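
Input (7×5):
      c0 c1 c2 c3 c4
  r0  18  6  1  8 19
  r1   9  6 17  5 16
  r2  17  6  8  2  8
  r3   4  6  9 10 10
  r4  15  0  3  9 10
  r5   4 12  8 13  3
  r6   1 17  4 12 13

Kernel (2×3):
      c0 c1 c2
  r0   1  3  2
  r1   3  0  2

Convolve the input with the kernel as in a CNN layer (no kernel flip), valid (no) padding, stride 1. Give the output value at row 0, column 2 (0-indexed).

The receptive field on the input at this output position is [1 8 19 / 17 5 16]. Elementwise product with the kernel and sum: 1·1 + 8·3 + 19·2 + 17·3 + 16·2.

146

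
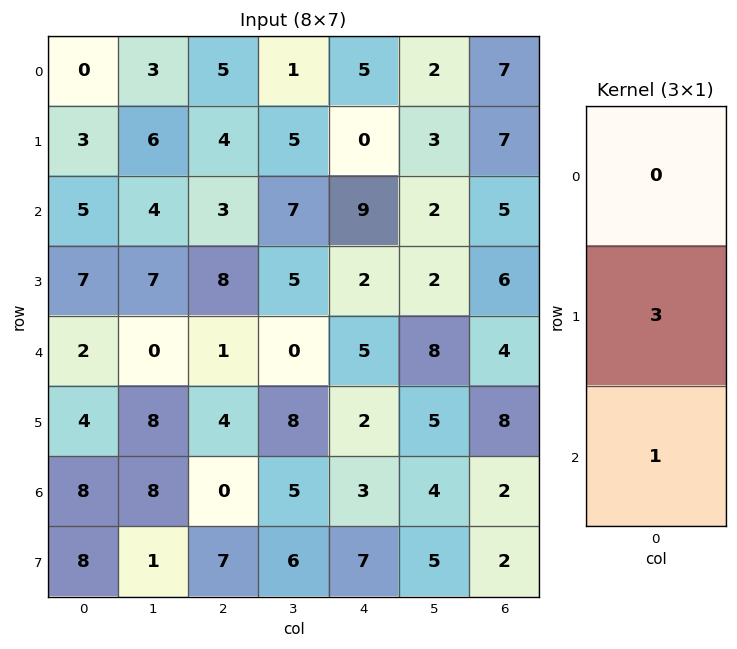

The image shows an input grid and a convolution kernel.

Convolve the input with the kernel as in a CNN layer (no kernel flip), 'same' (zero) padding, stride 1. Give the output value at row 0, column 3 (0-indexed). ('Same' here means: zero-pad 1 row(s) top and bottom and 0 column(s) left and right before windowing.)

The receptive field on the zero-padded input at this output position is [0 / 1 / 5]. Elementwise product with the kernel and sum: 1·3 + 5·1.

8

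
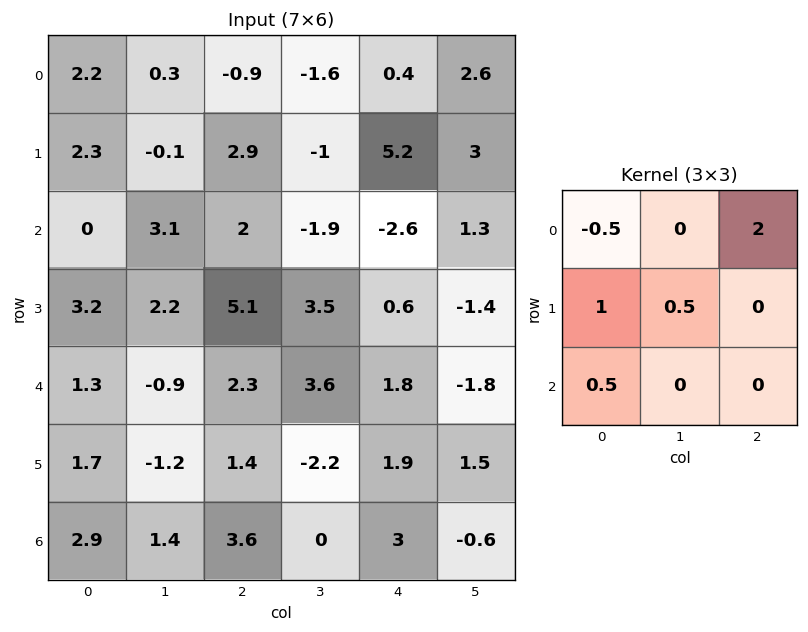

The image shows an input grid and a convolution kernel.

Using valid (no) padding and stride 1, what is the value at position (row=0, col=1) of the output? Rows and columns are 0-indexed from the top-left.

The receptive field on the input at this output position is [0.3 -0.9 -1.6 / -0.1 2.9 -1 / 3.1 2 -1.9]. Elementwise product with the kernel and sum: 0.3·-0.5 + -1.6·2 + -0.1·1 + 2.9·0.5 + 3.1·0.5.

-0.45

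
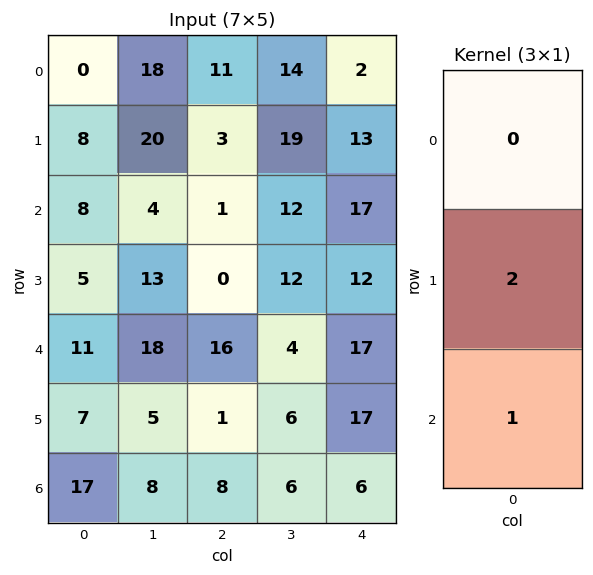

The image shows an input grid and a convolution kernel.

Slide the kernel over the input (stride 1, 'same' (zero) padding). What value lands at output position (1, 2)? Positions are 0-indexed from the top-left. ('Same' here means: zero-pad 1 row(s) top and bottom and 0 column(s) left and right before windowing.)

7

The receptive field on the zero-padded input at this output position is [11 / 3 / 1]. Elementwise product with the kernel and sum: 3·2 + 1·1.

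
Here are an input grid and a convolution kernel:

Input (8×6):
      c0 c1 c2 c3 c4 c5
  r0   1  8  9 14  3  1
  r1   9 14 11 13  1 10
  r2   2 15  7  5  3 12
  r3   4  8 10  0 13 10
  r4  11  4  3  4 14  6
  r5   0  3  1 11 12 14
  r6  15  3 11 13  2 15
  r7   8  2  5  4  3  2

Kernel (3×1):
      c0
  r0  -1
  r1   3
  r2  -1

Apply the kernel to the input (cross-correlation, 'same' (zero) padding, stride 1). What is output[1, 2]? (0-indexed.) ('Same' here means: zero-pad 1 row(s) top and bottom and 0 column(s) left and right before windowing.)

17

The receptive field on the zero-padded input at this output position is [9 / 11 / 7]. Elementwise product with the kernel and sum: 9·-1 + 11·3 + 7·-1.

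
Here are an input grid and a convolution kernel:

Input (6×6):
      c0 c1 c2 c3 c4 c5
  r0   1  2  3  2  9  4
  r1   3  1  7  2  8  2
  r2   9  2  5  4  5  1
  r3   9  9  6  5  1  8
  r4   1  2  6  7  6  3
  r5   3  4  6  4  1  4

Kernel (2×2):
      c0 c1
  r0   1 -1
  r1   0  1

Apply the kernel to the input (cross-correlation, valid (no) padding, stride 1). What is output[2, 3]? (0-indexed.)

0

The receptive field on the input at this output position is [4 5 / 5 1]. Elementwise product with the kernel and sum: 4·1 + 5·-1 + 1·1.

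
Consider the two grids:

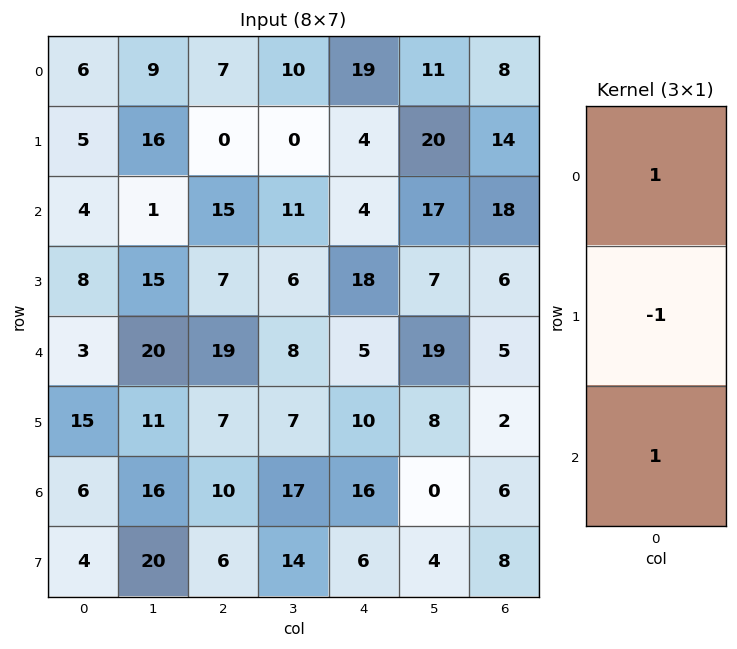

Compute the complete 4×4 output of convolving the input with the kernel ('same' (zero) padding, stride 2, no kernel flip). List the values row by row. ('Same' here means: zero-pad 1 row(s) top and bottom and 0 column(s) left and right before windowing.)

Output[0,0]: The receptive field on the zero-padded input at this output position is [0 / 6 / 5]. Elementwise product with the kernel and sum: 0·1 + 6·-1 + 5·1.

-1 -7 -15 6
9 -8 18 2
20 -5 23 3
13 3 0 4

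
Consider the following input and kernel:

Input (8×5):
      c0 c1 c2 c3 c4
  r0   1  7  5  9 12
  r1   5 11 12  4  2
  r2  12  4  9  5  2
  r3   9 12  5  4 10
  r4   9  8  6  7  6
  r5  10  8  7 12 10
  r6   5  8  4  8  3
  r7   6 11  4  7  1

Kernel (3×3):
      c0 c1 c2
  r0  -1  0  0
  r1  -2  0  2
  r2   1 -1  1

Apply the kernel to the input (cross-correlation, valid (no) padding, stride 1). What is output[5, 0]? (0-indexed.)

The receptive field on the input at this output position is [10 8 7 / 5 8 4 / 6 11 4]. Elementwise product with the kernel and sum: 10·-1 + 5·-2 + 4·2 + 6·1 + 11·-1 + 4·1.

-13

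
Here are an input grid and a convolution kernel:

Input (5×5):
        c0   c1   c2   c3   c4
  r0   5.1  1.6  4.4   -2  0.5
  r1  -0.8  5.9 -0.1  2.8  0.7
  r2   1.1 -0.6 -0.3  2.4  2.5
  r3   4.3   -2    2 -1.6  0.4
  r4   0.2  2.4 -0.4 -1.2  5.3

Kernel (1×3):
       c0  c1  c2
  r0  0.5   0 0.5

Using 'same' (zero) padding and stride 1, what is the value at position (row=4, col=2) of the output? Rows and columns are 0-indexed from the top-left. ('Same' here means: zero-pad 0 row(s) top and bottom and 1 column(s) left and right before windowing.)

0.6

The receptive field on the zero-padded input at this output position is [2.4 -0.4 -1.2]. Elementwise product with the kernel and sum: 2.4·0.5 + -1.2·0.5.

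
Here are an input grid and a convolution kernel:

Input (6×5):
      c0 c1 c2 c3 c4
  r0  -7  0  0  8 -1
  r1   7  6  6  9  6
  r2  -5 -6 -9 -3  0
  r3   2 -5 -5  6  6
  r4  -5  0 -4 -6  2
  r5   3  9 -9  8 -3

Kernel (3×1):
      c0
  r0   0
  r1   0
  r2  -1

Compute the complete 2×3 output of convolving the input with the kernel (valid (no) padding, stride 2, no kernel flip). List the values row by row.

Output[0,0]: The receptive field on the input at this output position is [-7 / 7 / -5]. Elementwise product with the kernel and sum: -5·-1.
Output[0,1]: The receptive field on the input at this output position is [0 / 6 / -9]. Elementwise product with the kernel and sum: -9·-1.

5 9 0
5 4 -2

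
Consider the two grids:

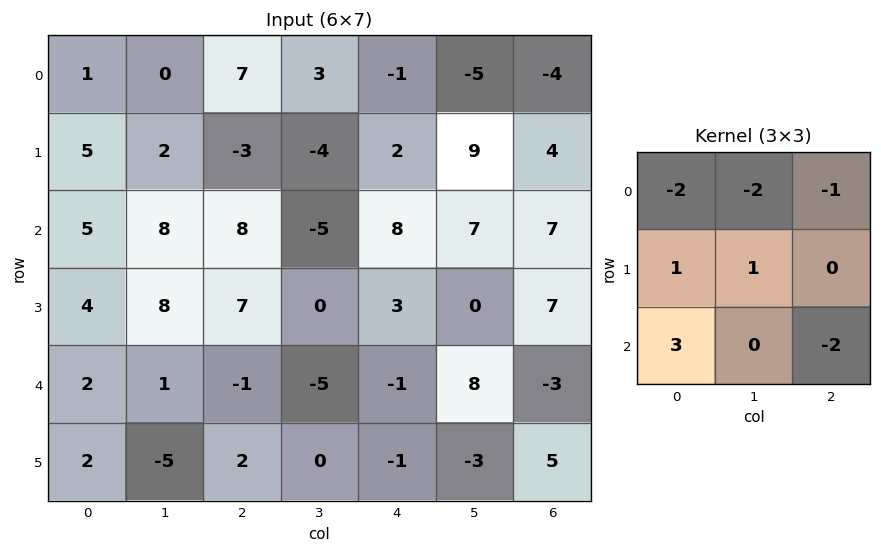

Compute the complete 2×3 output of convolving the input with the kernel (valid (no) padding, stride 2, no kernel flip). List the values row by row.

Output[0,0]: The receptive field on the input at this output position is [1 0 7 / 5 2 -3 / 5 8 8]. Elementwise product with the kernel and sum: 1·-2 + 0·-2 + 7·-1 + 5·1 + 2·1 + 5·3 + 8·-2.

-3 -18 37
-14 -8 -31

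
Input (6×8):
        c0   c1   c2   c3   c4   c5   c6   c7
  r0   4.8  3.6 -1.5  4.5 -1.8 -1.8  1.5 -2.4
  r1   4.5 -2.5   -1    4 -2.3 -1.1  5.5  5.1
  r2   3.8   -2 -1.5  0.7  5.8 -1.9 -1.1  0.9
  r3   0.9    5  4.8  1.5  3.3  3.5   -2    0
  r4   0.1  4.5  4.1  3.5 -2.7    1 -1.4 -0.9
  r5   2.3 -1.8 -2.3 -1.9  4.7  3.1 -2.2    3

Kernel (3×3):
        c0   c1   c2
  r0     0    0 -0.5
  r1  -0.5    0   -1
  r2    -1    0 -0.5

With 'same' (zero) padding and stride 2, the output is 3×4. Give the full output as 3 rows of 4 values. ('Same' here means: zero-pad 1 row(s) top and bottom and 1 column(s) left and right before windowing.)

-2.35 -5.8 -3.9 1.85
0.75 -7.45 -1.15 -6
-6.1 -3.75 -4.15 -4.2

Output[0,0]: The receptive field on the zero-padded input at this output position is [0 0 0 / 0 4.8 3.6 / 0 4.5 -2.5]. Elementwise product with the kernel and sum: 0·-0.5 + 0·-0.5 + 3.6·-1 + 0·-1 + -2.5·-0.5.
Output[0,1]: The receptive field on the zero-padded input at this output position is [0 0 0 / 3.6 -1.5 4.5 / -2.5 -1 4]. Elementwise product with the kernel and sum: 0·-0.5 + 3.6·-0.5 + 4.5·-1 + -2.5·-1 + 4·-0.5.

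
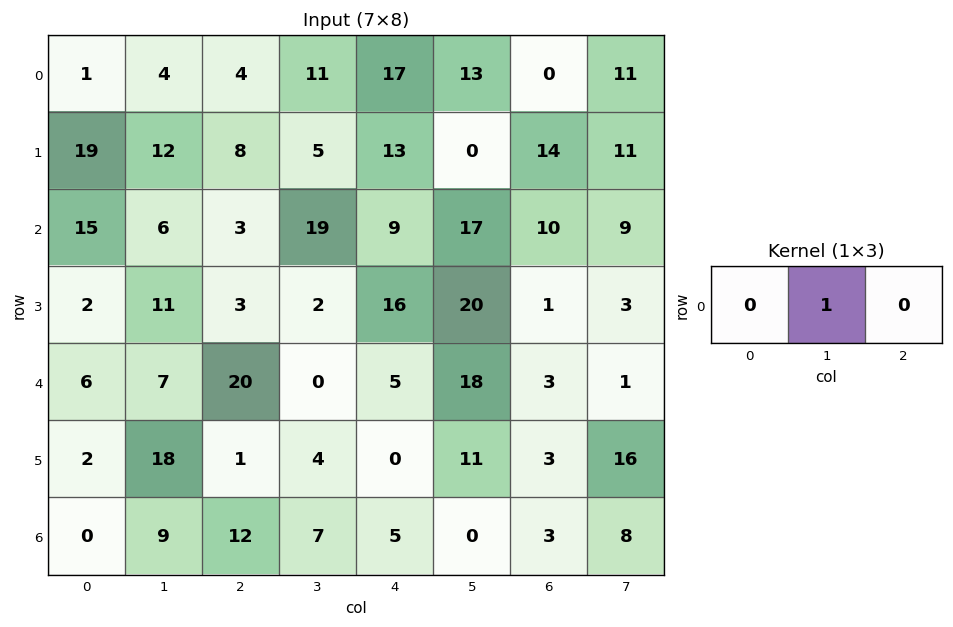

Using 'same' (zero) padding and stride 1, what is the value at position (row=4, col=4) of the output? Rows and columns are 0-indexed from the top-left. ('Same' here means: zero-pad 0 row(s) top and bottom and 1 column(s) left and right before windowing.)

5

The receptive field on the zero-padded input at this output position is [0 5 18]. Elementwise product with the kernel and sum: 5·1.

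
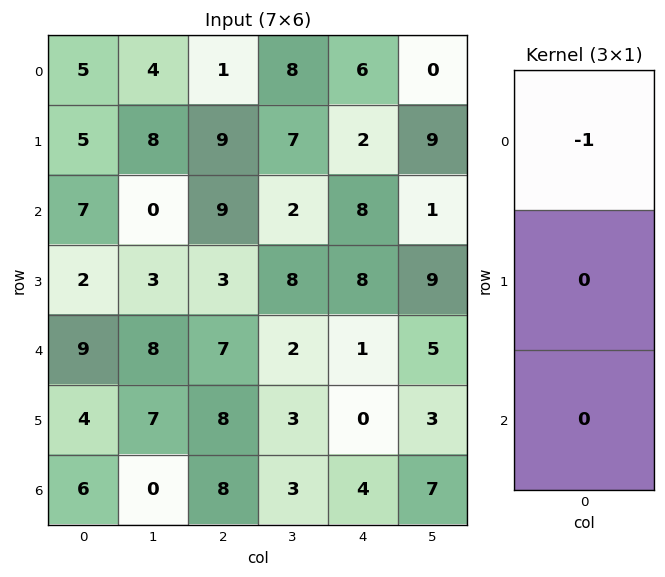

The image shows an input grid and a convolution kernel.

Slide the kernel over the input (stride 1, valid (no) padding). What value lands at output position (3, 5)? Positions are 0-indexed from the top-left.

The receptive field on the input at this output position is [9 / 5 / 3]. Elementwise product with the kernel and sum: 9·-1.

-9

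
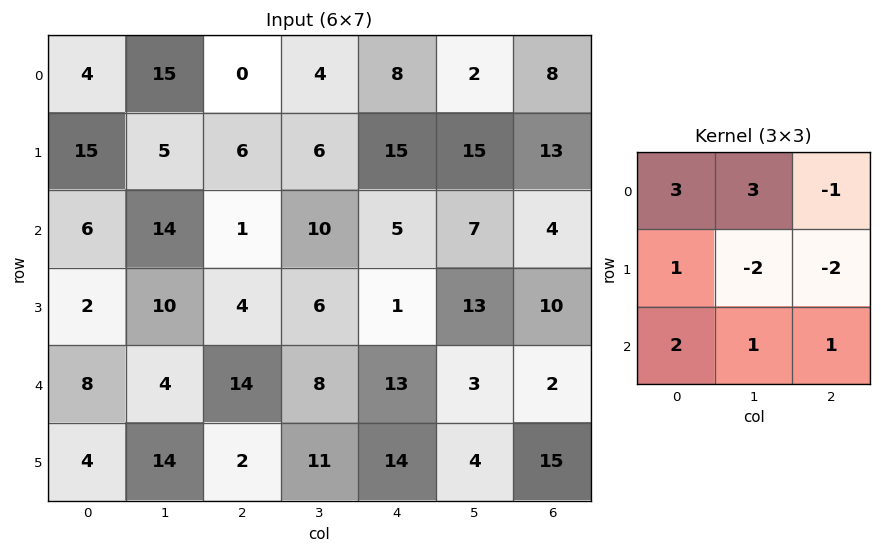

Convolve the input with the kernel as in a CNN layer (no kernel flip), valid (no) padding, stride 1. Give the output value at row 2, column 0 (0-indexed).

67

The receptive field on the input at this output position is [6 14 1 / 2 10 4 / 8 4 14]. Elementwise product with the kernel and sum: 6·3 + 14·3 + 1·-1 + 2·1 + 10·-2 + 4·-2 + 8·2 + 4·1 + 14·1.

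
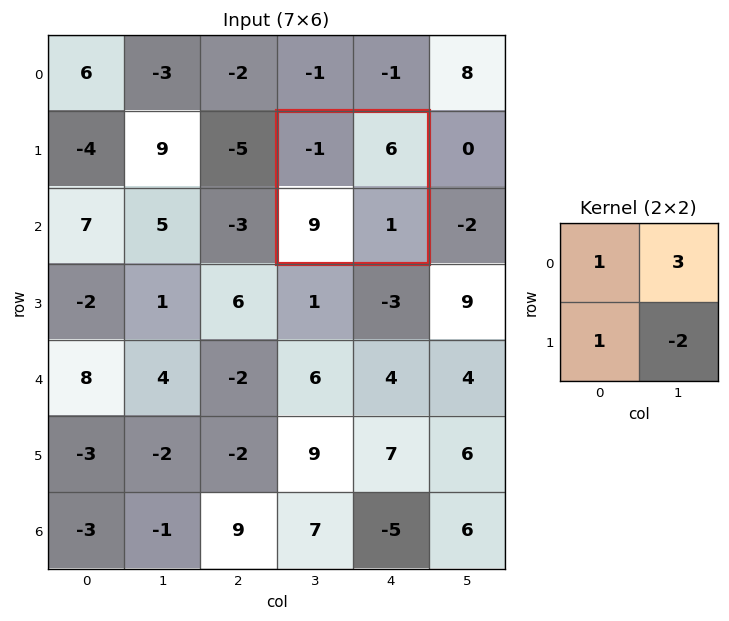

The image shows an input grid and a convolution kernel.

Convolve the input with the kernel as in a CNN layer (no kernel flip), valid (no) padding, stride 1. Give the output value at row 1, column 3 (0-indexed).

The receptive field on the input at this output position is [-1 6 / 9 1]. Elementwise product with the kernel and sum: -1·1 + 6·3 + 9·1 + 1·-2.

24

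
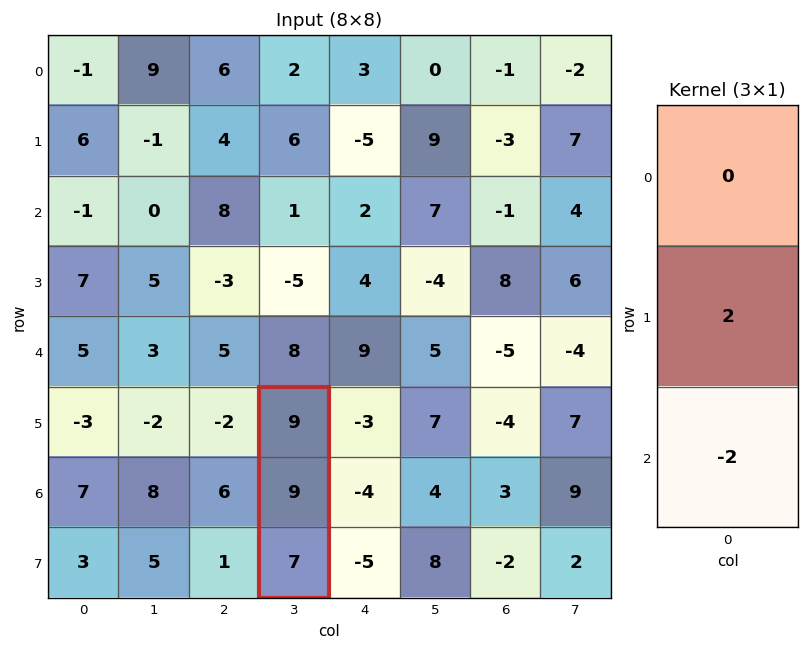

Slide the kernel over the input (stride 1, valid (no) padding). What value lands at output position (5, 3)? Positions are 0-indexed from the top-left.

4

The receptive field on the input at this output position is [9 / 9 / 7]. Elementwise product with the kernel and sum: 9·2 + 7·-2.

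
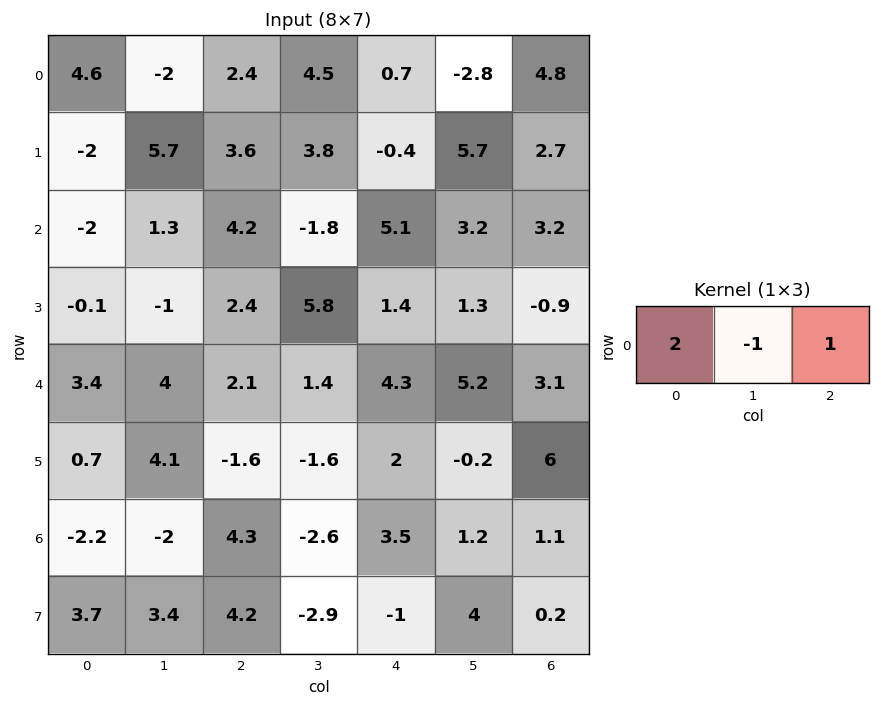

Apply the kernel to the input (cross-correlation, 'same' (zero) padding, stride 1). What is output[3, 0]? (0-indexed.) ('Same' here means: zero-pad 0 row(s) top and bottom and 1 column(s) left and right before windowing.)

-0.9

The receptive field on the zero-padded input at this output position is [0 -0.1 -1]. Elementwise product with the kernel and sum: 0·2 + -0.1·-1 + -1·1.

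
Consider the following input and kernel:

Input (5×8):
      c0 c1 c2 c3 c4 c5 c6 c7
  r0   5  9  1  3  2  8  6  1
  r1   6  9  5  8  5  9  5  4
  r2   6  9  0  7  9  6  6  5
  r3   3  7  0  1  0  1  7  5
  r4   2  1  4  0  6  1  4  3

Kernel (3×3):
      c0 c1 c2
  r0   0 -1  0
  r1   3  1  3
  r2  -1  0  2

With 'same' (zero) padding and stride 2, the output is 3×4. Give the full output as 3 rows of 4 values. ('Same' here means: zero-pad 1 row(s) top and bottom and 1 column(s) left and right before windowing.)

Output[0,0]: The receptive field on the zero-padded input at this output position is [0 0 0 / 0 5 9 / 0 6 9]. Elementwise product with the kernel and sum: 0·-1 + 0·3 + 5·1 + 9·3 + 0·-1 + 9·2.
Output[0,1]: The receptive field on the zero-padded input at this output position is [0 0 0 / 9 1 3 / 9 5 8]. Elementwise product with the kernel and sum: 0·-1 + 9·3 + 1·1 + 3·3 + 9·-1 + 8·2.

50 44 45 32
41 38 44 43
2 7 9 9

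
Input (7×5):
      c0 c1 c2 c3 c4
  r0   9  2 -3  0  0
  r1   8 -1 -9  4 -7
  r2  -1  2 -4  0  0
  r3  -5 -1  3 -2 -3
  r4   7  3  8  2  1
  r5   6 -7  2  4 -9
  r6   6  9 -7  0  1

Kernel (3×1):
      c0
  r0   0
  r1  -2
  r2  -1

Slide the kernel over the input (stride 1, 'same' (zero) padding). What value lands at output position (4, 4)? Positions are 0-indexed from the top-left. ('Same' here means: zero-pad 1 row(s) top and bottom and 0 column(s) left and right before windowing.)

The receptive field on the zero-padded input at this output position is [-3 / 1 / -9]. Elementwise product with the kernel and sum: 1·-2 + -9·-1.

7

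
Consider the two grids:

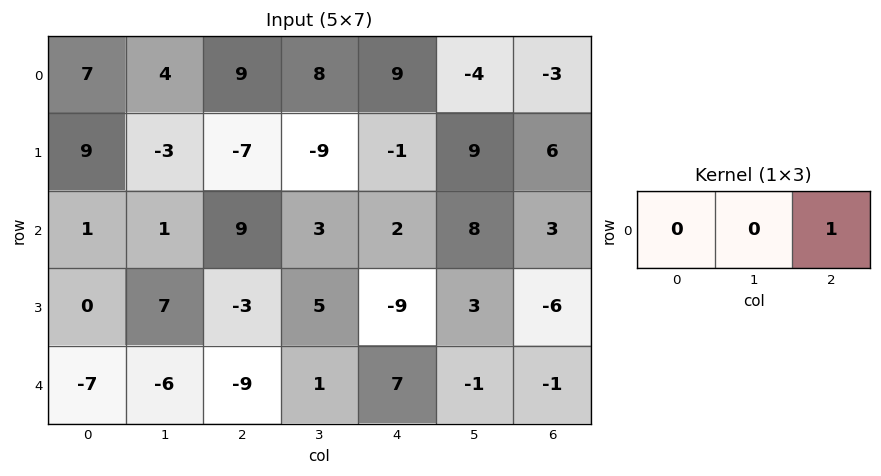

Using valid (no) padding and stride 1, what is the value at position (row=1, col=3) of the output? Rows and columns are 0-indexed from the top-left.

The receptive field on the input at this output position is [-9 -1 9]. Elementwise product with the kernel and sum: 9·1.

9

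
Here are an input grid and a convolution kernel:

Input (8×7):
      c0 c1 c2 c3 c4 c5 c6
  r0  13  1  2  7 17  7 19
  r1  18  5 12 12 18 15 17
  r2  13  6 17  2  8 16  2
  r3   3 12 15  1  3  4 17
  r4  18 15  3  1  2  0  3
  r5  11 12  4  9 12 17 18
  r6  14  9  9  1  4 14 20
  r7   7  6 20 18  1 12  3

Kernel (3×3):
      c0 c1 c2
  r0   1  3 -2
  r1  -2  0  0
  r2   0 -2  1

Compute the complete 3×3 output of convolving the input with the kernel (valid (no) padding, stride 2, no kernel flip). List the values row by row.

-19 -31 -66
-36 -23 49
26 -4 -36

Output[0,0]: The receptive field on the input at this output position is [13 1 2 / 18 5 12 / 13 6 17]. Elementwise product with the kernel and sum: 13·1 + 1·3 + 2·-2 + 18·-2 + 6·-2 + 17·1.
Output[0,1]: The receptive field on the input at this output position is [2 7 17 / 12 12 18 / 17 2 8]. Elementwise product with the kernel and sum: 2·1 + 7·3 + 17·-2 + 12·-2 + 2·-2 + 8·1.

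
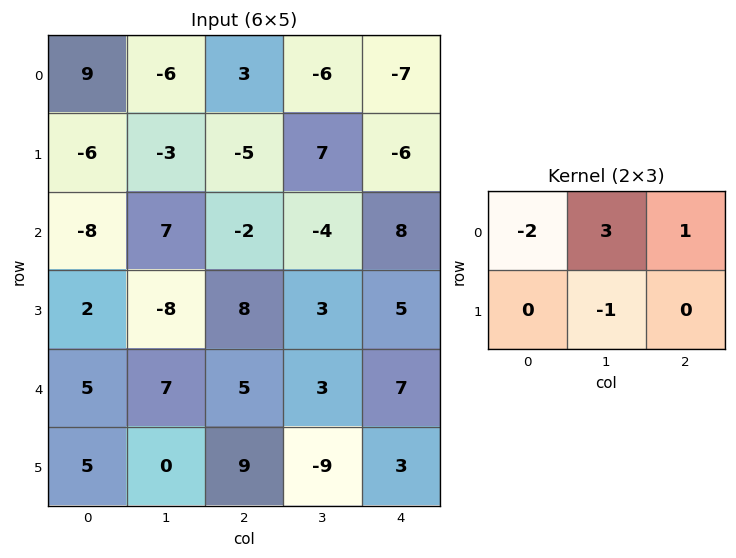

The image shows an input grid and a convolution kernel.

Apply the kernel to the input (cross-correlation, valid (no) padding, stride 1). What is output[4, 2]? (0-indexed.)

15

The receptive field on the input at this output position is [5 3 7 / 9 -9 3]. Elementwise product with the kernel and sum: 5·-2 + 3·3 + 7·1 + -9·-1.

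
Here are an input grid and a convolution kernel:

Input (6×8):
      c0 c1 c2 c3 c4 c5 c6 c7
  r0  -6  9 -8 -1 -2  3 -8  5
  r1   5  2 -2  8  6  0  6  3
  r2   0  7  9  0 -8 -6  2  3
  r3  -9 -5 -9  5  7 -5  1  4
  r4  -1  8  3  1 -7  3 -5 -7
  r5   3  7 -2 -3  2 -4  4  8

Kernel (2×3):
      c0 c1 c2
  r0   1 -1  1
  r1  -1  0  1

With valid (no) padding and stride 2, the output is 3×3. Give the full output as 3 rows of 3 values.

Output[0,0]: The receptive field on the input at this output position is [-6 9 -8 / 5 2 -2]. Elementwise product with the kernel and sum: -6·1 + 9·-1 + -8·1 + 5·-1 + -2·1.

-30 -1 -13
2 17 -6
-11 -1 -13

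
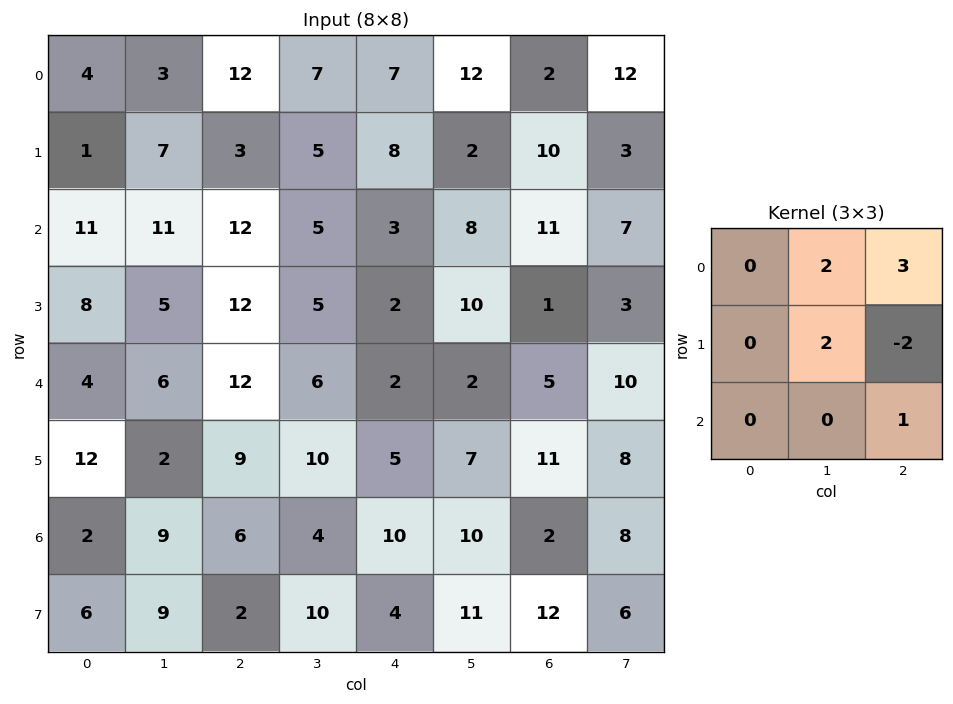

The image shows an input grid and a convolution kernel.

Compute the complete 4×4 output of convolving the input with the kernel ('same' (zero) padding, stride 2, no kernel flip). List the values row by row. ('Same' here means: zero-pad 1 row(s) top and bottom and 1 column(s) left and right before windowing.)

Output[0,0]: The receptive field on the zero-padded input at this output position is [0 0 0 / 0 4 3 / 0 1 7]. Elementwise product with the kernel and sum: 0·2 + 0·3 + 4·2 + 3·-2 + 7·1.

9 15 -8 -17
28 40 22 40
29 61 41 9
25 62 42 40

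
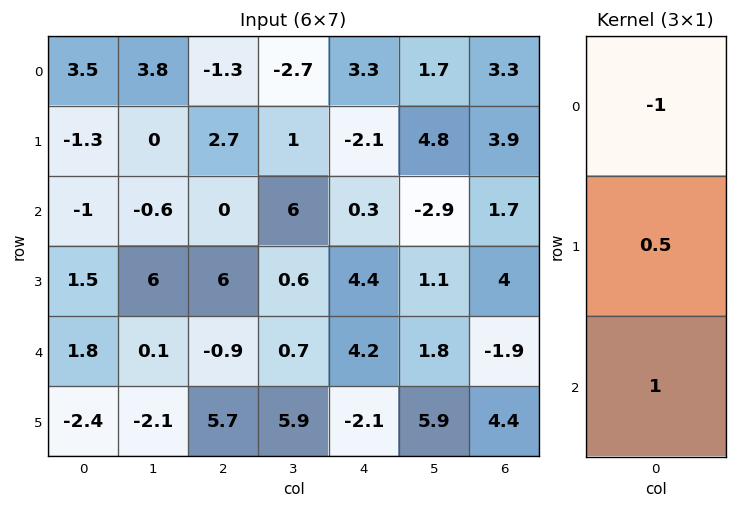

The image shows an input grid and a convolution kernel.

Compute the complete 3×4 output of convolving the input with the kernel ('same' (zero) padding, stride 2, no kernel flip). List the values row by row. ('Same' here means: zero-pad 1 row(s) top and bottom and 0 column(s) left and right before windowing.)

Output[0,0]: The receptive field on the zero-padded input at this output position is [0 / 3.5 / -1.3]. Elementwise product with the kernel and sum: 0·-1 + 3.5·0.5 + -1.3·1.

0.45 2.05 -0.45 5.55
2.3 3.3 6.65 0.95
-3 -0.75 -4.4 -0.55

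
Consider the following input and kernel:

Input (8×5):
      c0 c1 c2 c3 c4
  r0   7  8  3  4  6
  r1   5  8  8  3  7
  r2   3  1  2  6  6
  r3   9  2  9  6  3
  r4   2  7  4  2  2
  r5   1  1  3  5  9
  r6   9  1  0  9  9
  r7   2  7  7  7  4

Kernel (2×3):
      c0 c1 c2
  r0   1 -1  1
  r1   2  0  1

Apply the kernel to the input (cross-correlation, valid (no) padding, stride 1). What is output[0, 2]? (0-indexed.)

28

The receptive field on the input at this output position is [3 4 6 / 8 3 7]. Elementwise product with the kernel and sum: 3·1 + 4·-1 + 6·1 + 8·2 + 7·1.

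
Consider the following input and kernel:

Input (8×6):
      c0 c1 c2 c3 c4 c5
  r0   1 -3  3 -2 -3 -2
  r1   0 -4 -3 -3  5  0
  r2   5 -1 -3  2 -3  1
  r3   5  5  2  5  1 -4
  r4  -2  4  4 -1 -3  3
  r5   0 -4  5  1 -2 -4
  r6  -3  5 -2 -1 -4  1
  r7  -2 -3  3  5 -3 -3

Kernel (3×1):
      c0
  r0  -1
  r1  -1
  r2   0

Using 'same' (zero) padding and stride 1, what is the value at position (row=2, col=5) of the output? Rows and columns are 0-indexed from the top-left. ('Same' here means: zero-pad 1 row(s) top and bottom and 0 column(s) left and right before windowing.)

The receptive field on the zero-padded input at this output position is [0 / 1 / -4]. Elementwise product with the kernel and sum: 0·-1 + 1·-1.

-1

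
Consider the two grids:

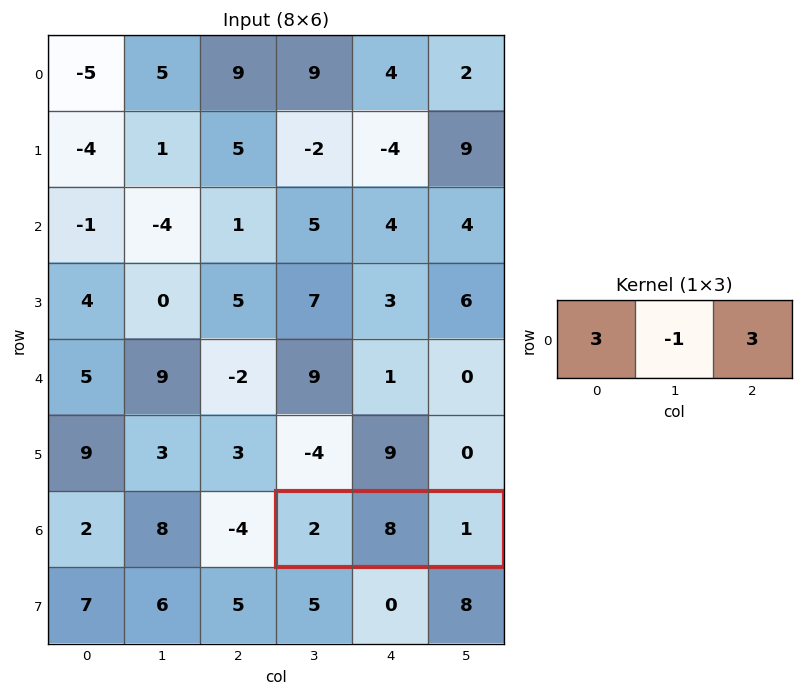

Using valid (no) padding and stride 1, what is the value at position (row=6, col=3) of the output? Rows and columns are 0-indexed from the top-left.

The receptive field on the input at this output position is [2 8 1]. Elementwise product with the kernel and sum: 2·3 + 8·-1 + 1·3.

1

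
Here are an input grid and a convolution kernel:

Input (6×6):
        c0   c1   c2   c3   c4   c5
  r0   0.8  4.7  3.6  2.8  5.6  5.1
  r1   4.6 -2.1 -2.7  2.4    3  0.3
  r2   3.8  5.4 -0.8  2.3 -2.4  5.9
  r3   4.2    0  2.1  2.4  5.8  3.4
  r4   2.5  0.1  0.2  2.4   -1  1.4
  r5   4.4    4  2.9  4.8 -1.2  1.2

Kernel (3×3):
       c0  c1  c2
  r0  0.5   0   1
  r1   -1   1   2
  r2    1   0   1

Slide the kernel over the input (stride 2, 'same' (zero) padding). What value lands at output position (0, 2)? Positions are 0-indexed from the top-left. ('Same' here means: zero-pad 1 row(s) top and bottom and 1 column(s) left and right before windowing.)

The receptive field on the zero-padded input at this output position is [0 0 0 / 2.8 5.6 5.1 / 2.4 3 0.3]. Elementwise product with the kernel and sum: 0·0.5 + 0·1 + 2.8·-1 + 5.6·1 + 5.1·2 + 2.4·1 + 0.3·1.

15.7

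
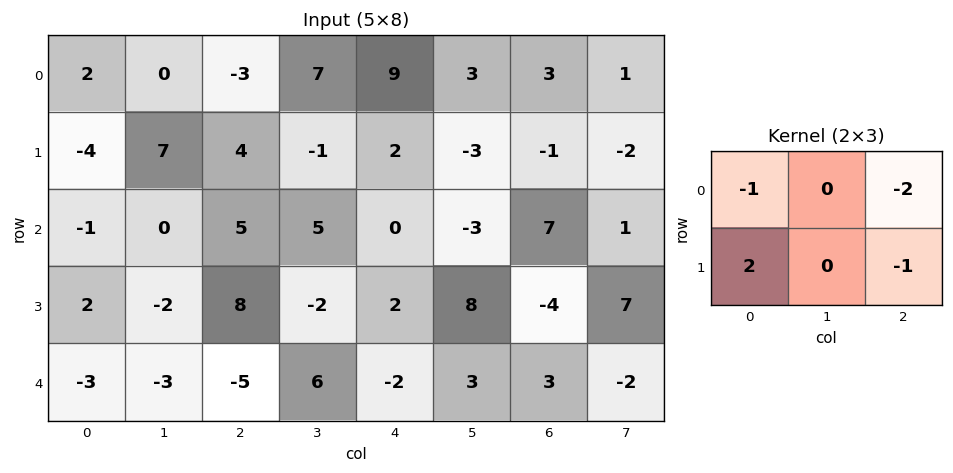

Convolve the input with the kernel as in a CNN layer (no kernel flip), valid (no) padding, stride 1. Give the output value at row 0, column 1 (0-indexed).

1

The receptive field on the input at this output position is [0 -3 7 / 7 4 -1]. Elementwise product with the kernel and sum: 0·-1 + 7·-2 + 7·2 + -1·-1.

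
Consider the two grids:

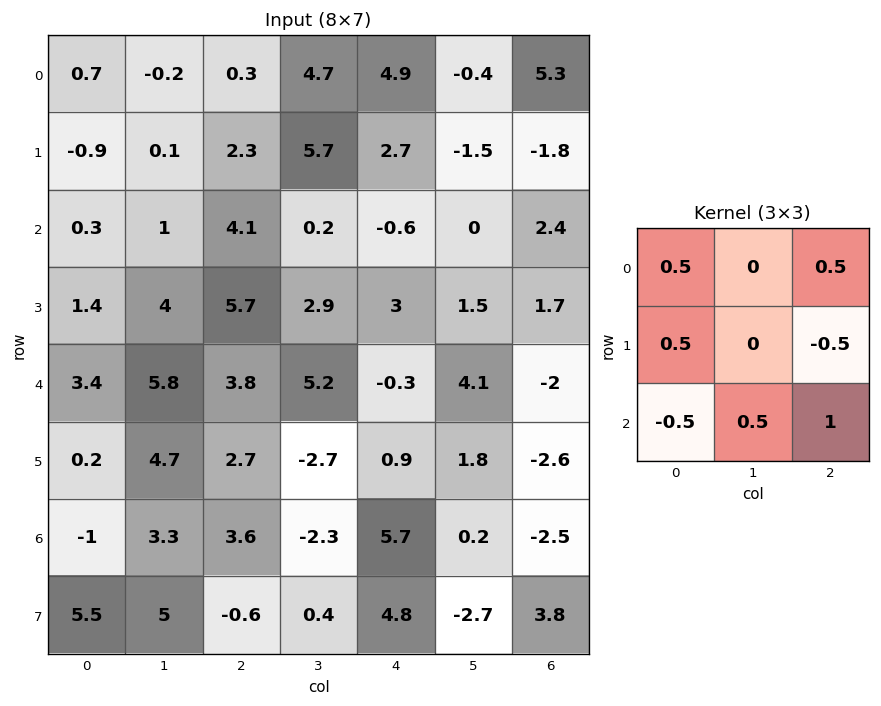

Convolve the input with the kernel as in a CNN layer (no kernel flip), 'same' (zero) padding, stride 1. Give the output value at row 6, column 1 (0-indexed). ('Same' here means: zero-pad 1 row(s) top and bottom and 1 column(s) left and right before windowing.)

The receptive field on the zero-padded input at this output position is [0.2 4.7 2.7 / -1 3.3 3.6 / 5.5 5 -0.6]. Elementwise product with the kernel and sum: 0.2·0.5 + 2.7·0.5 + -1·0.5 + 3.6·-0.5 + 5.5·-0.5 + 5·0.5 + -0.6·1.

-1.7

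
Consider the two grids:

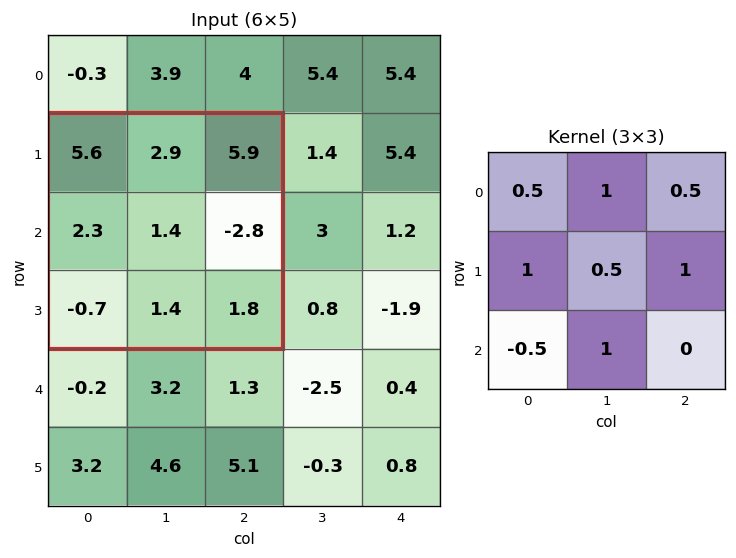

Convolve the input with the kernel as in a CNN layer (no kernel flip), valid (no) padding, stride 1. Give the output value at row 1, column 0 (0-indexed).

The receptive field on the input at this output position is [5.6 2.9 5.9 / 2.3 1.4 -2.8 / -0.7 1.4 1.8]. Elementwise product with the kernel and sum: 5.6·0.5 + 2.9·1 + 5.9·0.5 + 2.3·1 + 1.4·0.5 + -2.8·1 + -0.7·-0.5 + 1.4·1.

10.6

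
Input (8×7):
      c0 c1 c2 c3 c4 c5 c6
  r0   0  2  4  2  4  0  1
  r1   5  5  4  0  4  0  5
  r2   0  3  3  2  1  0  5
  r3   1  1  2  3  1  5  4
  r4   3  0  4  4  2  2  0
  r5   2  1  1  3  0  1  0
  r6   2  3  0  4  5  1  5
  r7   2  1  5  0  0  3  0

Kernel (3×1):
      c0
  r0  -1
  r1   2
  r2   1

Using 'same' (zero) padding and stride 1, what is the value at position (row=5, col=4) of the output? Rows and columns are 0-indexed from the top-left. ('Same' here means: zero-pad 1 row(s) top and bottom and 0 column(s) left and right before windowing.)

The receptive field on the zero-padded input at this output position is [2 / 0 / 5]. Elementwise product with the kernel and sum: 2·-1 + 0·2 + 5·1.

3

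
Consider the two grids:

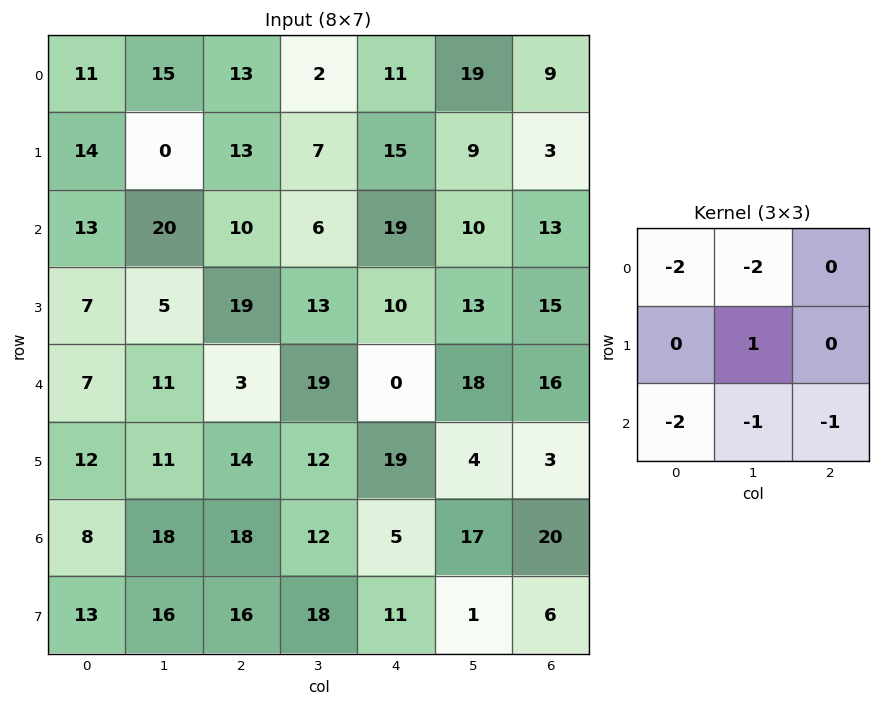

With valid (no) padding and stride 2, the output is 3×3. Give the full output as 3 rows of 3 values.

-108 -68 -112
-89 -44 -79
-77 -85 -79

Output[0,0]: The receptive field on the input at this output position is [11 15 13 / 14 0 13 / 13 20 10]. Elementwise product with the kernel and sum: 11·-2 + 15·-2 + 0·1 + 13·-2 + 20·-1 + 10·-1.
Output[0,1]: The receptive field on the input at this output position is [13 2 11 / 13 7 15 / 10 6 19]. Elementwise product with the kernel and sum: 13·-2 + 2·-2 + 7·1 + 10·-2 + 6·-1 + 19·-1.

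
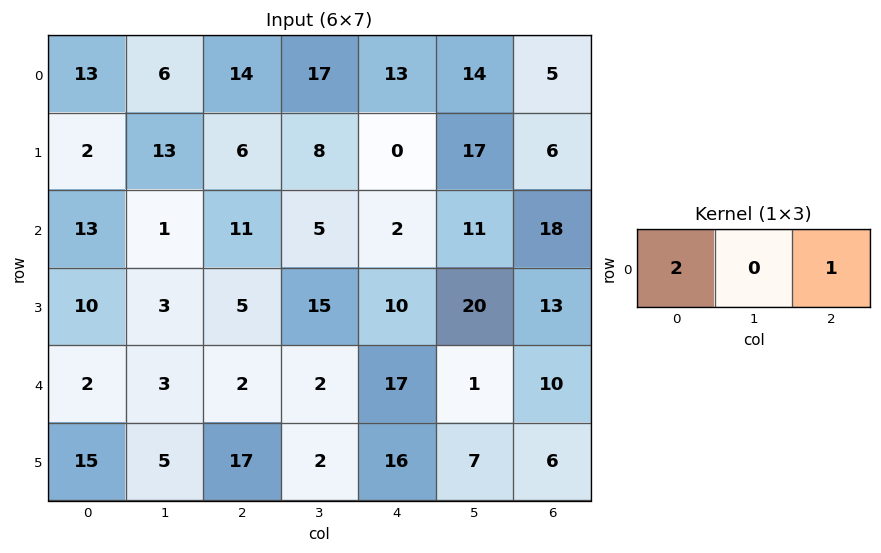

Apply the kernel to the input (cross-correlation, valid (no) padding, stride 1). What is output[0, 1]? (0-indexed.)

The receptive field on the input at this output position is [6 14 17]. Elementwise product with the kernel and sum: 6·2 + 17·1.

29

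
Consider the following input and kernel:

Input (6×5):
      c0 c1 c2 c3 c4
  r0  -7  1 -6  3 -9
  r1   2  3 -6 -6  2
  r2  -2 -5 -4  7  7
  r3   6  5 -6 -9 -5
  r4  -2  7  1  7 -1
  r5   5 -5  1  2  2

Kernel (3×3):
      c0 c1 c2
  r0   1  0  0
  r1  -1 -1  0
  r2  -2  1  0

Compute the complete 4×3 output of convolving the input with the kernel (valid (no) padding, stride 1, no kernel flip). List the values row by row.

Output[0,0]: The receptive field on the input at this output position is [-7 1 -6 / 2 3 -6 / -2 -5 -4]. Elementwise product with the kernel and sum: -7·1 + 2·-1 + 3·-1 + -2·-2 + -5·1.
Output[0,1]: The receptive field on the input at this output position is [1 -6 3 / 3 -6 -6 / -5 -4 7]. Elementwise product with the kernel and sum: 1·1 + 3·-1 + -6·-1 + -5·-2 + -4·1.

-13 10 21
2 -4 -6
-2 -17 16
-14 8 -14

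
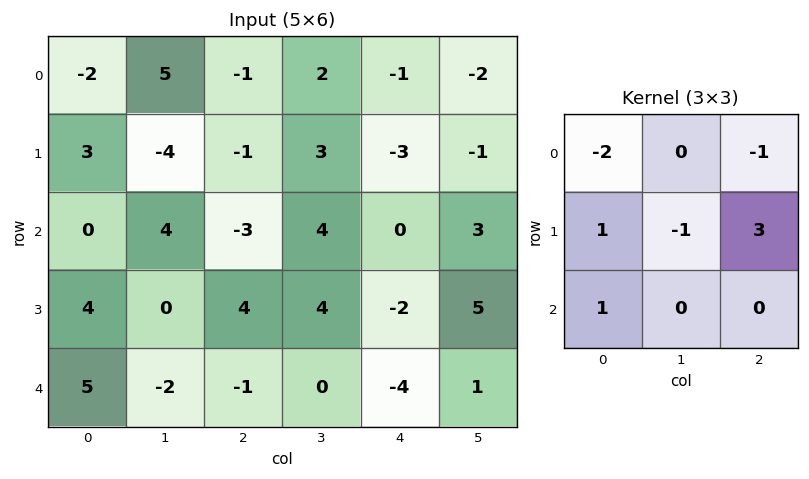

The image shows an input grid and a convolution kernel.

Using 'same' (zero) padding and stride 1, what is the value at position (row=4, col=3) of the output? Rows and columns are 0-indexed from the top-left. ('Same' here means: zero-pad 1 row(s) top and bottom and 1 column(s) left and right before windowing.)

The receptive field on the zero-padded input at this output position is [4 4 -2 / -1 0 -4 / 0 0 0]. Elementwise product with the kernel and sum: 4·-2 + -2·-1 + -1·1 + 0·-1 + -4·3 + 0·1.

-19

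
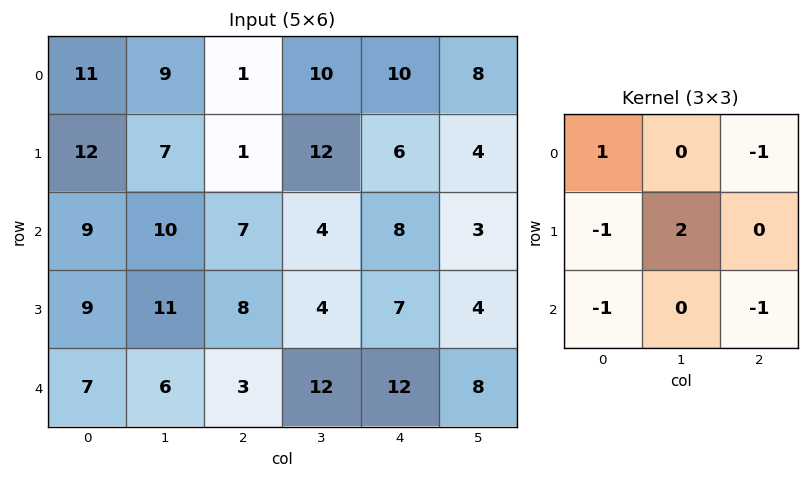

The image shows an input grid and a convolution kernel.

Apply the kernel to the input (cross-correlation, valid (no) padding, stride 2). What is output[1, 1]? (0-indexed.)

The receptive field on the input at this output position is [7 4 8 / 8 4 7 / 3 12 12]. Elementwise product with the kernel and sum: 7·1 + 8·-1 + 8·-1 + 4·2 + 3·-1 + 12·-1.

-16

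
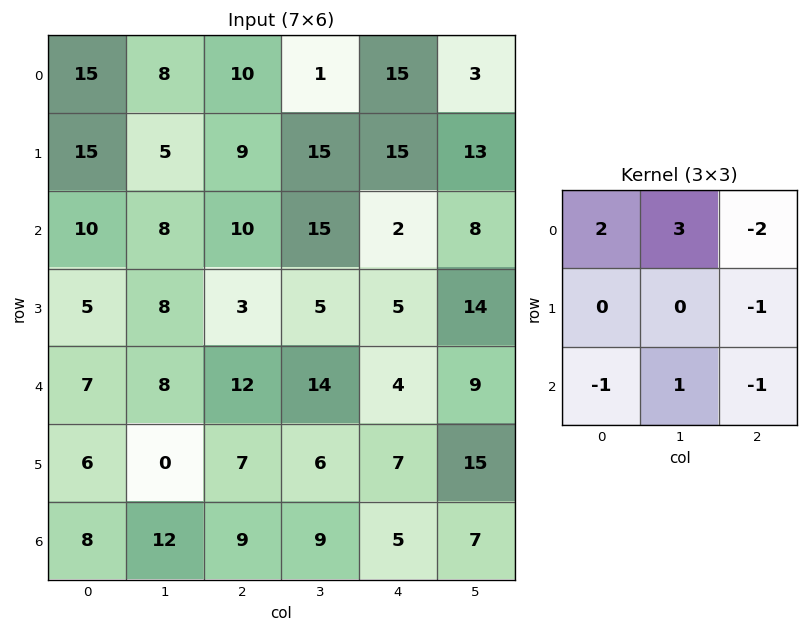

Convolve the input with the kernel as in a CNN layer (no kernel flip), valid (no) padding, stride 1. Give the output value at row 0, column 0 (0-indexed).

The receptive field on the input at this output position is [15 8 10 / 15 5 9 / 10 8 10]. Elementwise product with the kernel and sum: 15·2 + 8·3 + 10·-2 + 9·-1 + 10·-1 + 8·1 + 10·-1.

13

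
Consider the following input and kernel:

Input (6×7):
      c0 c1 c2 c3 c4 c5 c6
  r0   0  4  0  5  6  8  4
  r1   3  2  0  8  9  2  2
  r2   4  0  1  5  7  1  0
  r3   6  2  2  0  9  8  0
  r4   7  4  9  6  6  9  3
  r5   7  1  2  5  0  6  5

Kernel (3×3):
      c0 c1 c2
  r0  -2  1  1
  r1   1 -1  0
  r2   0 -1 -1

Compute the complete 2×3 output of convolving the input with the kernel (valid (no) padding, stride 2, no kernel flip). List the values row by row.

Output[0,0]: The receptive field on the input at this output position is [0 4 0 / 3 2 0 / 4 0 1]. Elementwise product with the kernel and sum: 0·-2 + 4·1 + 0·1 + 3·1 + 2·-1 + 0·-1 + 1·-1.

4 -9 6
-16 0 -24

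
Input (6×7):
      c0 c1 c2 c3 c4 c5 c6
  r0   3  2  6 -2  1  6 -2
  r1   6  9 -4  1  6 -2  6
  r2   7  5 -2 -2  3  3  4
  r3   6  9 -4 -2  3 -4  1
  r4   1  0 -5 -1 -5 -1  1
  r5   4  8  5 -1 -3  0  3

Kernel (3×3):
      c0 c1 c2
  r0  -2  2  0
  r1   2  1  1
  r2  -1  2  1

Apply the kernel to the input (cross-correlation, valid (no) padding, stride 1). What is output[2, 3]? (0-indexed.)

The receptive field on the input at this output position is [-2 3 3 / -2 3 -4 / -1 -5 -1]. Elementwise product with the kernel and sum: -2·-2 + 3·2 + -2·2 + 3·1 + -4·1 + -1·-1 + -5·2 + -1·1.

-5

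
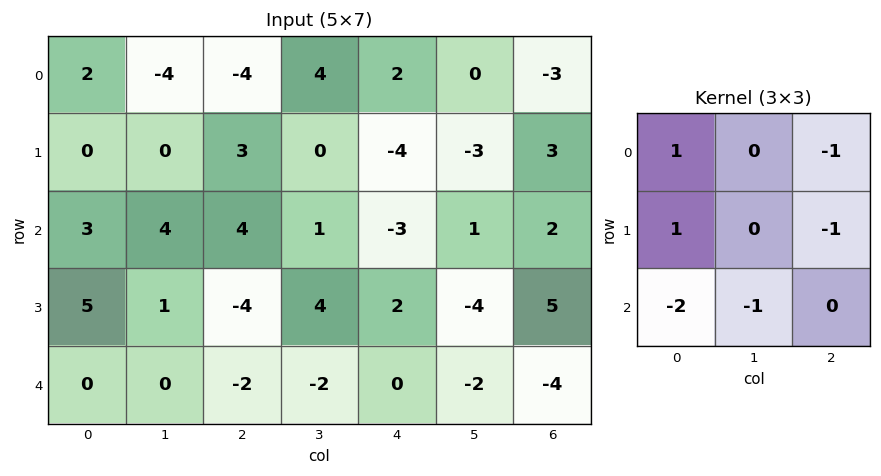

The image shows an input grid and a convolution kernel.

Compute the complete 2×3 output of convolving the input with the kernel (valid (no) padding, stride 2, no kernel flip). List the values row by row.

-7 -8 3
8 7 -6

Output[0,0]: The receptive field on the input at this output position is [2 -4 -4 / 0 0 3 / 3 4 4]. Elementwise product with the kernel and sum: 2·1 + -4·-1 + 0·1 + 3·-1 + 3·-2 + 4·-1.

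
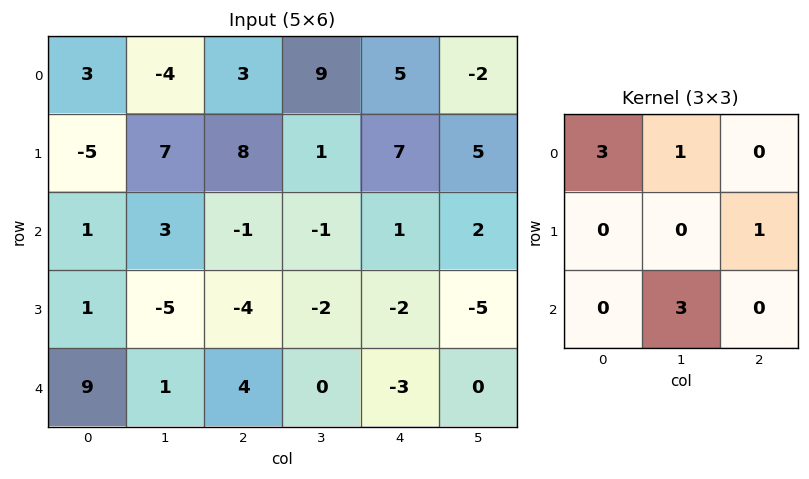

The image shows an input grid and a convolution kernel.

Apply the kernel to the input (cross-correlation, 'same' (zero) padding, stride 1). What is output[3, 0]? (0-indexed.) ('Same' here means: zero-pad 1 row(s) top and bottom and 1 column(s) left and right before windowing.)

The receptive field on the zero-padded input at this output position is [0 1 3 / 0 1 -5 / 0 9 1]. Elementwise product with the kernel and sum: 0·3 + 1·1 + -5·1 + 9·3.

23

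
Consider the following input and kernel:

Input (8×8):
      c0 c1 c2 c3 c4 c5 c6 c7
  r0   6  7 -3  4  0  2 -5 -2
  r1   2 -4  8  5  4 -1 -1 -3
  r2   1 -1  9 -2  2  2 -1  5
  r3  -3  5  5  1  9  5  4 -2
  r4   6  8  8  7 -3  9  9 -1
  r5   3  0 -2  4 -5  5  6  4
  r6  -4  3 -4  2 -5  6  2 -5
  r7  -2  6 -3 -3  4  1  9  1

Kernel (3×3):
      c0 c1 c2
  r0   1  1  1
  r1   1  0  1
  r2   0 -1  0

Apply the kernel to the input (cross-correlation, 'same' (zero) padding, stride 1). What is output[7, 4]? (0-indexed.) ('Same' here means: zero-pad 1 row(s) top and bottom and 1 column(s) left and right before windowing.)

1

The receptive field on the zero-padded input at this output position is [2 -5 6 / -3 4 1 / 0 0 0]. Elementwise product with the kernel and sum: 2·1 + -5·1 + 6·1 + -3·1 + 1·1 + 0·-1.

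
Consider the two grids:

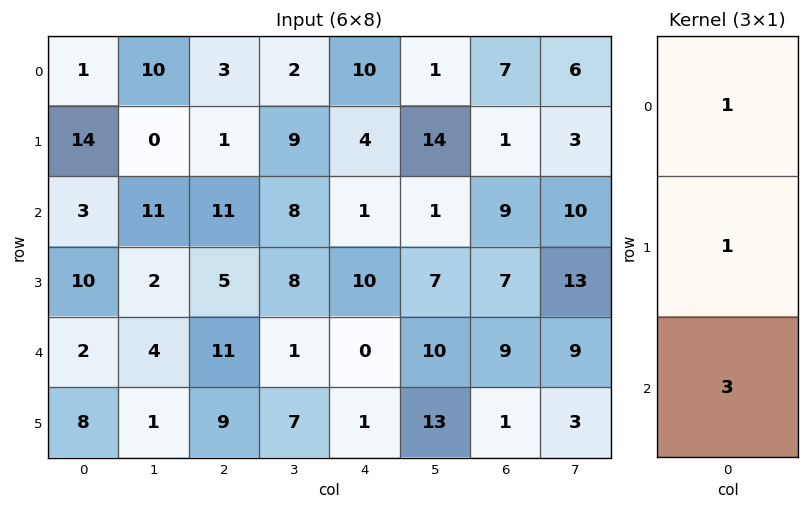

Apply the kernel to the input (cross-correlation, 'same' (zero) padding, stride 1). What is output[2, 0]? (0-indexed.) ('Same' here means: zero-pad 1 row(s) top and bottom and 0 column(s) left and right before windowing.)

47

The receptive field on the zero-padded input at this output position is [14 / 3 / 10]. Elementwise product with the kernel and sum: 14·1 + 3·1 + 10·3.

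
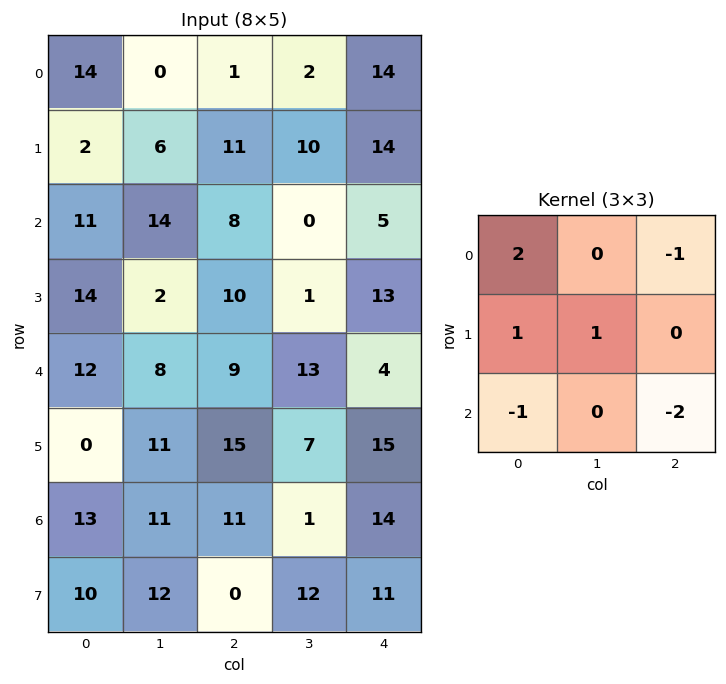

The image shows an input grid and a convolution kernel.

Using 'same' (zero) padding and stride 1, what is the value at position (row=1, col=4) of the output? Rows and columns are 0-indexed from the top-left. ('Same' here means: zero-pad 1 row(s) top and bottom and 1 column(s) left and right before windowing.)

The receptive field on the zero-padded input at this output position is [2 14 0 / 10 14 0 / 0 5 0]. Elementwise product with the kernel and sum: 2·2 + 0·-1 + 10·1 + 14·1 + 0·-1 + 0·-2.

28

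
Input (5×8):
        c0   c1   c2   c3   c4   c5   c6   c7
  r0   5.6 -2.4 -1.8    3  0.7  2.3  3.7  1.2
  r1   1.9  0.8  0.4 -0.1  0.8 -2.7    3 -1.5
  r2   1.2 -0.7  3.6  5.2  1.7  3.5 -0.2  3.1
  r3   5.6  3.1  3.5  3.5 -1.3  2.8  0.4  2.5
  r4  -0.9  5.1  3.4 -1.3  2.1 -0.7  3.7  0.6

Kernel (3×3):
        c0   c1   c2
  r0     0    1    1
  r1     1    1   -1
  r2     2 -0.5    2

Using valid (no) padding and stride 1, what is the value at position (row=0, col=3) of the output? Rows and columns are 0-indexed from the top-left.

The receptive field on the input at this output position is [3 0.7 2.3 / -0.1 0.8 -2.7 / 5.2 1.7 3.5]. Elementwise product with the kernel and sum: 0.7·1 + 2.3·1 + -0.1·1 + 0.8·1 + -2.7·-1 + 5.2·2 + 1.7·-0.5 + 3.5·2.

22.95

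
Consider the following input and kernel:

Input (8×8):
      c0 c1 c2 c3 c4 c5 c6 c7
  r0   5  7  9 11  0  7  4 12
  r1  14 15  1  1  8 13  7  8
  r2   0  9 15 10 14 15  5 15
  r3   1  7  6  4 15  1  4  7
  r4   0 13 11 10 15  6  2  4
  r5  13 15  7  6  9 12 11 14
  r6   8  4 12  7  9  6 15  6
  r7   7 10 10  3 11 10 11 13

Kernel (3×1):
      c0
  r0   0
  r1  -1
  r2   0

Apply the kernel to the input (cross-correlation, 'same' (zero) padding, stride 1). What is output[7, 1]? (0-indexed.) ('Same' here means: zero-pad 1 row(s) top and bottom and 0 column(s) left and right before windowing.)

The receptive field on the zero-padded input at this output position is [4 / 10 / 0]. Elementwise product with the kernel and sum: 10·-1.

-10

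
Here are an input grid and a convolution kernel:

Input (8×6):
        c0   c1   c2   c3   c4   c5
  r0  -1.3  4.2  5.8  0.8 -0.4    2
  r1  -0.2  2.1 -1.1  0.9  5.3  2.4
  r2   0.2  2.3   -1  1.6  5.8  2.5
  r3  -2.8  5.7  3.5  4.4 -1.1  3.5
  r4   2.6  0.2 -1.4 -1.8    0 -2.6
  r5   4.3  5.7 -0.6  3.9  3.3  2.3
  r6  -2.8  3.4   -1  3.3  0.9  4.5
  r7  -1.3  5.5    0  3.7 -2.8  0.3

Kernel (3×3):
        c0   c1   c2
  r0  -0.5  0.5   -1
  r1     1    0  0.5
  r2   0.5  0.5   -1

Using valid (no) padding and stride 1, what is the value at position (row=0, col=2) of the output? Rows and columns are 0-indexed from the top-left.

The receptive field on the input at this output position is [5.8 0.8 -0.4 / -1.1 0.9 5.3 / -1 1.6 5.8]. Elementwise product with the kernel and sum: 5.8·-0.5 + 0.8·0.5 + -0.4·-1 + -1.1·1 + 5.3·0.5 + -1·0.5 + 1.6·0.5 + 5.8·-1.

-6.05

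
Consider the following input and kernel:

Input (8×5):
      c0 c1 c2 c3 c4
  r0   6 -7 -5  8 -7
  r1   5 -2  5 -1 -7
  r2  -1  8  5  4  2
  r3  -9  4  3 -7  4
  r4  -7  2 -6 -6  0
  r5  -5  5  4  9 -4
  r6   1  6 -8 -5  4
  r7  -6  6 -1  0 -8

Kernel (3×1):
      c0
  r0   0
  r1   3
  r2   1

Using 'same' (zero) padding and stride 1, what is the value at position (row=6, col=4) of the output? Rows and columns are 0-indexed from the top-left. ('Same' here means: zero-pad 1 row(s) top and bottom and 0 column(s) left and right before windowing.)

4

The receptive field on the zero-padded input at this output position is [-4 / 4 / -8]. Elementwise product with the kernel and sum: 4·3 + -8·1.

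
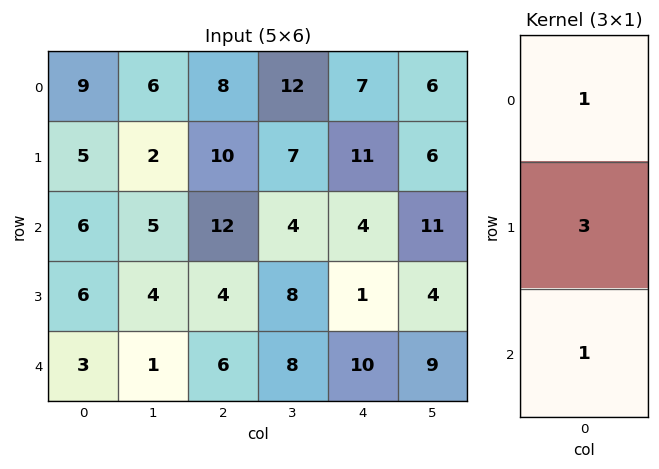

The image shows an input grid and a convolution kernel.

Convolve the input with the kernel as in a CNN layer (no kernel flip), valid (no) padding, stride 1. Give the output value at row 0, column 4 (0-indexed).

The receptive field on the input at this output position is [7 / 11 / 4]. Elementwise product with the kernel and sum: 7·1 + 11·3 + 4·1.

44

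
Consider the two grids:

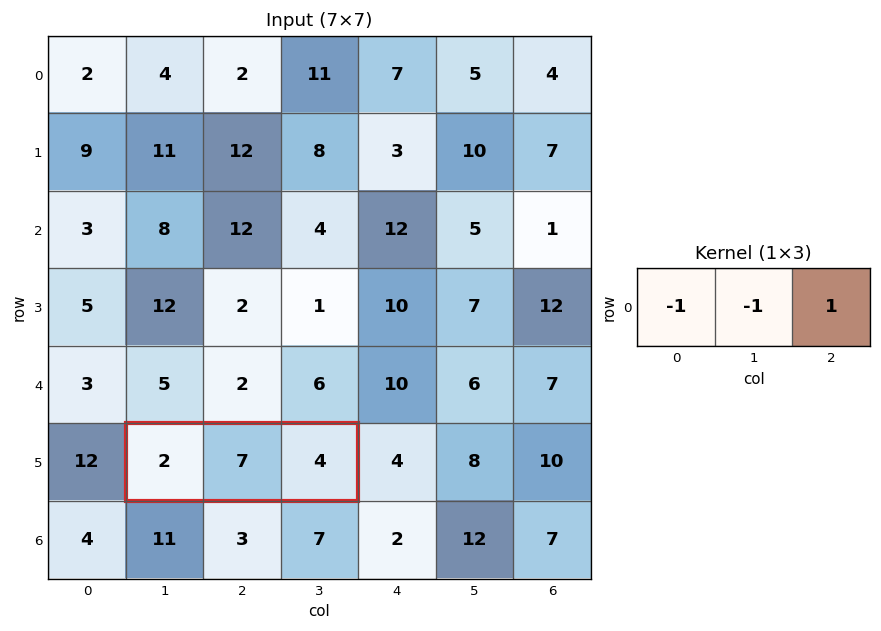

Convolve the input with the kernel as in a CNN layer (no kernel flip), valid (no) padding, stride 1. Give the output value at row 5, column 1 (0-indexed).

-5

The receptive field on the input at this output position is [2 7 4]. Elementwise product with the kernel and sum: 2·-1 + 7·-1 + 4·1.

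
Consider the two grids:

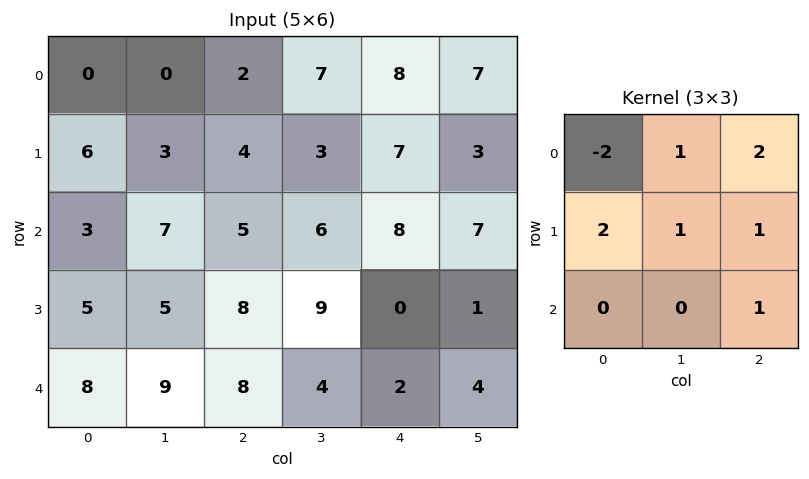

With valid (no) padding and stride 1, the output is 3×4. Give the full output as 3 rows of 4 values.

Output[0,0]: The receptive field on the input at this output position is [0 0 2 / 6 3 4 / 3 7 5]. Elementwise product with the kernel and sum: 0·-2 + 0·1 + 2·2 + 6·2 + 3·1 + 4·1 + 5·1.

28 35 45 31
25 38 33 35
42 34 39 33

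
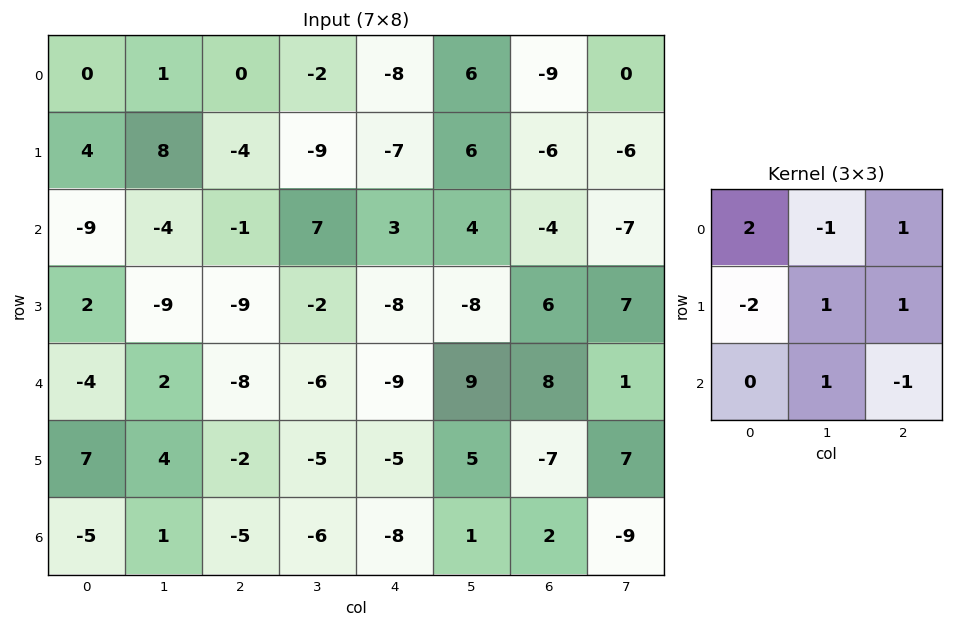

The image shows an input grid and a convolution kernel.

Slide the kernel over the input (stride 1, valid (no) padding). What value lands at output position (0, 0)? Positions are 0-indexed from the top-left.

-8

The receptive field on the input at this output position is [0 1 0 / 4 8 -4 / -9 -4 -1]. Elementwise product with the kernel and sum: 0·2 + 1·-1 + 0·1 + 4·-2 + 8·1 + -4·1 + -4·1 + -1·-1.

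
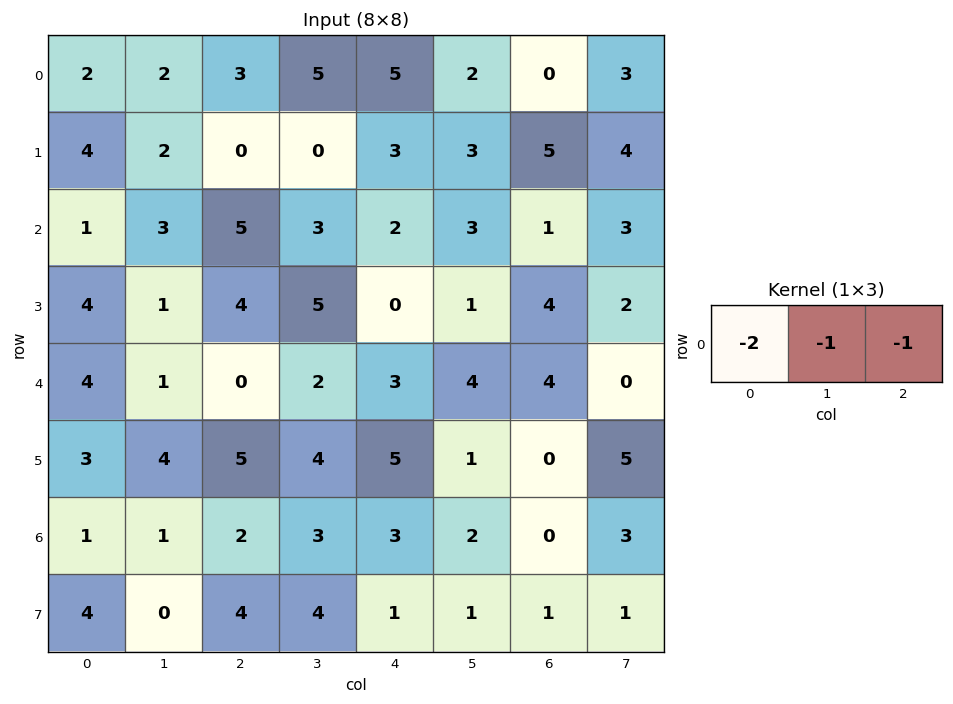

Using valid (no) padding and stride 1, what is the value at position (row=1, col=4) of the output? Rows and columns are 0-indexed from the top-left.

-14

The receptive field on the input at this output position is [3 3 5]. Elementwise product with the kernel and sum: 3·-2 + 3·-1 + 5·-1.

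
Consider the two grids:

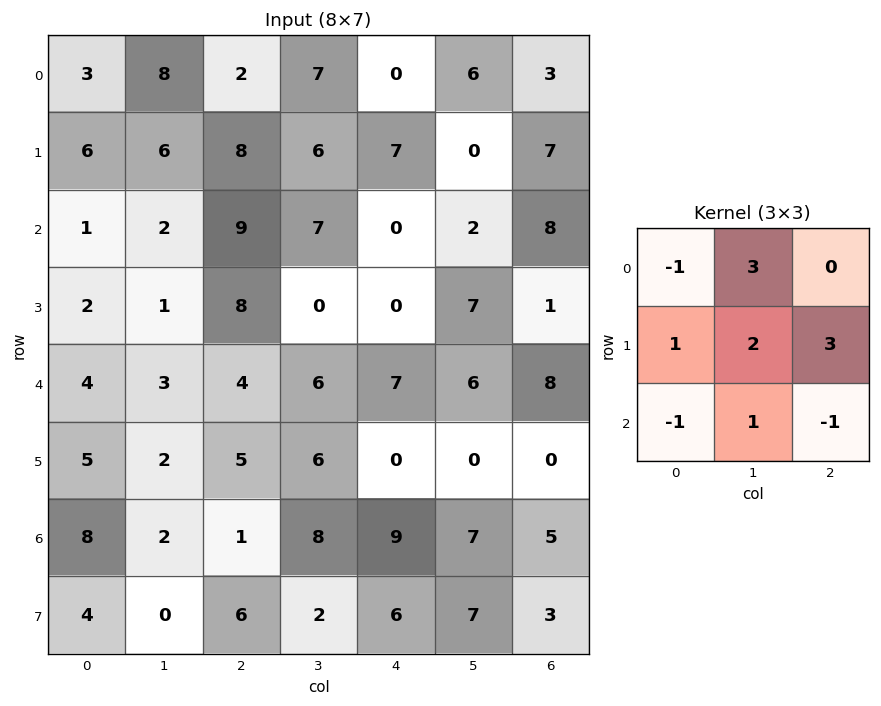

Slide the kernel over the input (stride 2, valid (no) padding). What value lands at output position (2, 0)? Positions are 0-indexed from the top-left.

The receptive field on the input at this output position is [4 3 4 / 5 2 5 / 8 2 1]. Elementwise product with the kernel and sum: 4·-1 + 3·3 + 5·1 + 2·2 + 5·3 + 8·-1 + 2·1 + 1·-1.

22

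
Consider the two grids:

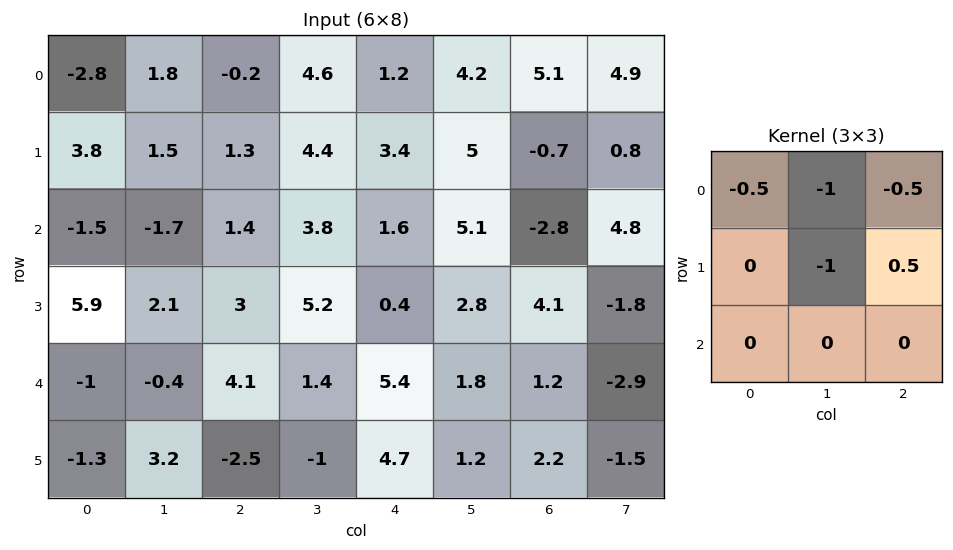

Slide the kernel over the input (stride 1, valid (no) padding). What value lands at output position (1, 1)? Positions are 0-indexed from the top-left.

-3.75

The receptive field on the input at this output position is [1.5 1.3 4.4 / -1.7 1.4 3.8 / 2.1 3 5.2]. Elementwise product with the kernel and sum: 1.5·-0.5 + 1.3·-1 + 4.4·-0.5 + 1.4·-1 + 3.8·0.5.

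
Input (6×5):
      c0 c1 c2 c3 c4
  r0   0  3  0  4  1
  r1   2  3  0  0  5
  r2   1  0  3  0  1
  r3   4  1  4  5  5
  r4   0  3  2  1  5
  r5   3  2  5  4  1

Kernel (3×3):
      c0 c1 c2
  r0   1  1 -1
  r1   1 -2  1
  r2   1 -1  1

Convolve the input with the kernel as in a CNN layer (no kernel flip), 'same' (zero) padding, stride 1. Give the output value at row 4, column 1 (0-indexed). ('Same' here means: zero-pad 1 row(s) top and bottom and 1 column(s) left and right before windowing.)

The receptive field on the zero-padded input at this output position is [4 1 4 / 0 3 2 / 3 2 5]. Elementwise product with the kernel and sum: 4·1 + 1·1 + 4·-1 + 0·1 + 3·-2 + 2·1 + 3·1 + 2·-1 + 5·1.

3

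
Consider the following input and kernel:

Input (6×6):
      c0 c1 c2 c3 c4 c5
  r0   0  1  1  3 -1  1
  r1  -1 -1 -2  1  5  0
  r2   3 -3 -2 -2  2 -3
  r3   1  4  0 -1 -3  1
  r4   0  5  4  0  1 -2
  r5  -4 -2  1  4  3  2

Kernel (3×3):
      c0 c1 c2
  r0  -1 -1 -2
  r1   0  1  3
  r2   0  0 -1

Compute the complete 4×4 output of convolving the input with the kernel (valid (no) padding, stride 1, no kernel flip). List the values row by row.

-8 -5 12 4
-3 -6 -2 -14
4 6 -11 8
11 -2 7 -5

Output[0,0]: The receptive field on the input at this output position is [0 1 1 / -1 -1 -2 / 3 -3 -2]. Elementwise product with the kernel and sum: 0·-1 + 1·-1 + 1·-2 + -1·1 + -2·3 + -2·-1.
Output[0,1]: The receptive field on the input at this output position is [1 1 3 / -1 -2 1 / -3 -2 -2]. Elementwise product with the kernel and sum: 1·-1 + 1·-1 + 3·-2 + -2·1 + 1·3 + -2·-1.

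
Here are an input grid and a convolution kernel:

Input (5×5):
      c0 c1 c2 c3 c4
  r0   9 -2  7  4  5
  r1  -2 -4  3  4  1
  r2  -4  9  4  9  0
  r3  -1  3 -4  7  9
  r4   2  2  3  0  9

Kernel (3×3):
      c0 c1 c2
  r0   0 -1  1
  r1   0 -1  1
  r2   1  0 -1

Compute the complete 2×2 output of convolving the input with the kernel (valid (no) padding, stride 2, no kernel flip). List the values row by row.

Output[0,0]: The receptive field on the input at this output position is [9 -2 7 / -2 -4 3 / -4 9 4]. Elementwise product with the kernel and sum: -2·-1 + 7·1 + -4·-1 + 3·1 + -4·1 + 4·-1.

8 2
-13 -13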